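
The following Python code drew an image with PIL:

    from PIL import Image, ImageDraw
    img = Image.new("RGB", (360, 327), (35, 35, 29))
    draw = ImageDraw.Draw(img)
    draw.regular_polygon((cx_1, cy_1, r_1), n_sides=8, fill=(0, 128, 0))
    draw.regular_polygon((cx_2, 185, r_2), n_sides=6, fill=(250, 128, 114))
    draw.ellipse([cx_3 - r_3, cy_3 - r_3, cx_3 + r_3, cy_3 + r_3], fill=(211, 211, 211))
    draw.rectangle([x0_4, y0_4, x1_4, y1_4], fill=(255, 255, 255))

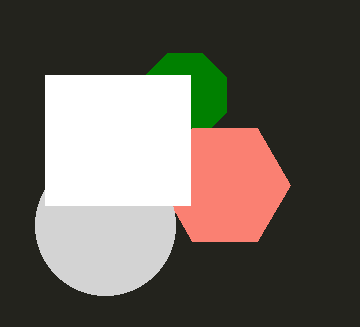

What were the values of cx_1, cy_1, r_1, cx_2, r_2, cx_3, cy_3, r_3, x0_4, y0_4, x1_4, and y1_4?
cx_1 = 185, cy_1 = 95, r_1 = 45, cx_2 = 225, r_2 = 65, cx_3 = 105, cy_3 = 225, r_3 = 70, x0_4 = 45, y0_4 = 75, x1_4 = 190, y1_4 = 205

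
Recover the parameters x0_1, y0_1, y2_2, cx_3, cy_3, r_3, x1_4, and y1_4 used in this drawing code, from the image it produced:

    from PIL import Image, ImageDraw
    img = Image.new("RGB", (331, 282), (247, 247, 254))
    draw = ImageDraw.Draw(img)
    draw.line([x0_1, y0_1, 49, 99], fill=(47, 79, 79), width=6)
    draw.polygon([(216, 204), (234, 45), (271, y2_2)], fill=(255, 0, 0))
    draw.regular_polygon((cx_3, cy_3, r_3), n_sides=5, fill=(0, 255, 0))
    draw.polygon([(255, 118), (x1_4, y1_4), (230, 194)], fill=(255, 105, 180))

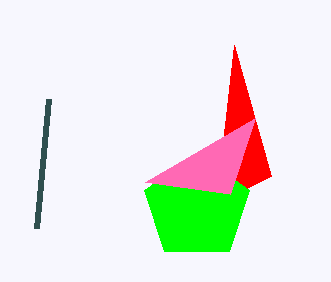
x0_1 = 37; y0_1 = 228; y2_2 = 176; cx_3 = 197; cy_3 = 207; r_3 = 55; x1_4 = 145; y1_4 = 182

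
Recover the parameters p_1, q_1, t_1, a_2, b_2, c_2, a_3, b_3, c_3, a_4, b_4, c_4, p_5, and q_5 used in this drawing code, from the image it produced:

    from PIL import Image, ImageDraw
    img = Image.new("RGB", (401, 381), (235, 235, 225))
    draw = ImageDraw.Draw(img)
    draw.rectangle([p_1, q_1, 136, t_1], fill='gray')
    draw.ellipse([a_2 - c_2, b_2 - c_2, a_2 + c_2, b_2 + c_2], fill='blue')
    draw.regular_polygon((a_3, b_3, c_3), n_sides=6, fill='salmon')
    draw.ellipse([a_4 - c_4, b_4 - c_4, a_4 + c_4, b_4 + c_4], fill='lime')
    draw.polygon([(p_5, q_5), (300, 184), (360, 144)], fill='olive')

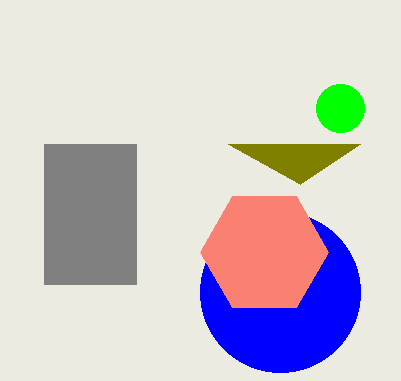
p_1 = 44; q_1 = 144; t_1 = 284; a_2 = 280; b_2 = 292; c_2 = 80; a_3 = 264; b_3 = 252; c_3 = 64; a_4 = 340; b_4 = 108; c_4 = 24; p_5 = 228; q_5 = 144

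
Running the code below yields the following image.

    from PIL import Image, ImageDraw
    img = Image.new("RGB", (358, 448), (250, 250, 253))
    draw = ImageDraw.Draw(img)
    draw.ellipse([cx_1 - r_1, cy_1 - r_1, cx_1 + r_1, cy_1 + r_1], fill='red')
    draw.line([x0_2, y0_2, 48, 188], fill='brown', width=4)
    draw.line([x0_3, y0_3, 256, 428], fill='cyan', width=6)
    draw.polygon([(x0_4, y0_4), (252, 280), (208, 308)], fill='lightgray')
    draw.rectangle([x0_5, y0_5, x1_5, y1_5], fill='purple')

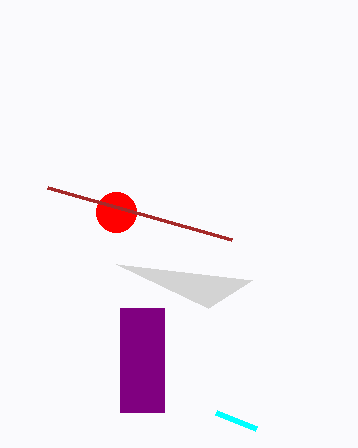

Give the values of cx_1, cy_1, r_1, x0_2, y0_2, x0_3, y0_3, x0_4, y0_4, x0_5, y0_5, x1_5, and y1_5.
cx_1 = 116, cy_1 = 212, r_1 = 20, x0_2 = 232, y0_2 = 240, x0_3 = 216, y0_3 = 412, x0_4 = 116, y0_4 = 264, x0_5 = 120, y0_5 = 308, x1_5 = 164, y1_5 = 412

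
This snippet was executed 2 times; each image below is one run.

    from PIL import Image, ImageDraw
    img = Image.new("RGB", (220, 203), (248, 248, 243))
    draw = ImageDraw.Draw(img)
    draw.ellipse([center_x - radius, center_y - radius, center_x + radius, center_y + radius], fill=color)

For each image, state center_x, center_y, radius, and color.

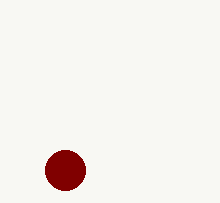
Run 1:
center_x = 65; center_y = 170; radius = 20; color = 'maroon'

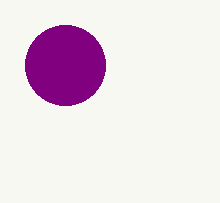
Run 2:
center_x = 65, center_y = 65, radius = 40, color = 'purple'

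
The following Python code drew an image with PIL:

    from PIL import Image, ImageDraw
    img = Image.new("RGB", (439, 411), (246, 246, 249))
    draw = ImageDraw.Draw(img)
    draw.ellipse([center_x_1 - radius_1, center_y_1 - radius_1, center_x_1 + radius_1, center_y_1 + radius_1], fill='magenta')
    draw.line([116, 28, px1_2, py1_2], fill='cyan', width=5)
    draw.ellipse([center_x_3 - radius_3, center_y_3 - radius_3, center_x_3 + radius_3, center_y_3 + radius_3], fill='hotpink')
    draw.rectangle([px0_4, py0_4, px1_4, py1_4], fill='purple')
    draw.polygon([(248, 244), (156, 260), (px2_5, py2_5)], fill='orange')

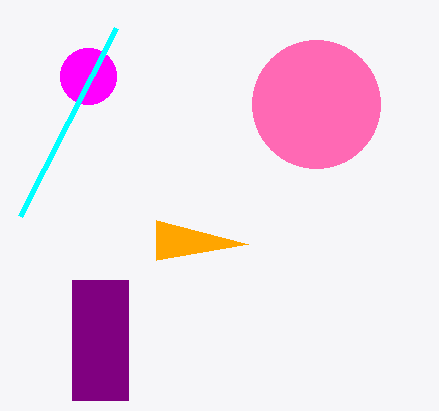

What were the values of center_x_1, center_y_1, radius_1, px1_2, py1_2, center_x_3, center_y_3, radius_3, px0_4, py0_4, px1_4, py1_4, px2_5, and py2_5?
center_x_1 = 88
center_y_1 = 76
radius_1 = 28
px1_2 = 20
py1_2 = 216
center_x_3 = 316
center_y_3 = 104
radius_3 = 64
px0_4 = 72
py0_4 = 280
px1_4 = 128
py1_4 = 400
px2_5 = 156
py2_5 = 220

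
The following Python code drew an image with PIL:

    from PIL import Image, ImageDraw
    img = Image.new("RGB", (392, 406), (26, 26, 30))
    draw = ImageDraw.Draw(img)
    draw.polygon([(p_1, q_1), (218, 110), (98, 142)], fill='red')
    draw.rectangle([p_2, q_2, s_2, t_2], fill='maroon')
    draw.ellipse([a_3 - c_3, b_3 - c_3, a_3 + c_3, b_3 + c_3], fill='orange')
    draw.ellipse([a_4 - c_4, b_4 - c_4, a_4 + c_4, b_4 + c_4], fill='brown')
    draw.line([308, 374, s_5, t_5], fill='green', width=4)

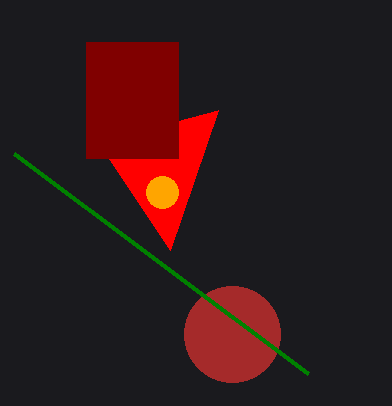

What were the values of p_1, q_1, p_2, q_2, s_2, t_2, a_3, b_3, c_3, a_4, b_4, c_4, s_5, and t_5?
p_1 = 170
q_1 = 250
p_2 = 86
q_2 = 42
s_2 = 178
t_2 = 158
a_3 = 162
b_3 = 192
c_3 = 16
a_4 = 232
b_4 = 334
c_4 = 48
s_5 = 14
t_5 = 154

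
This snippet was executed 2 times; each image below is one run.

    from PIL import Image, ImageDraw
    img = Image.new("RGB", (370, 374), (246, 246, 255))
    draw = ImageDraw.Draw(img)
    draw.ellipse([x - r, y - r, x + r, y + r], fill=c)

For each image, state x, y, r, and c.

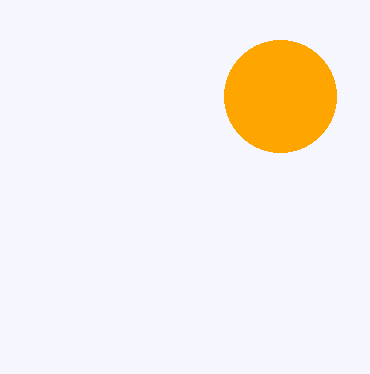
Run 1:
x = 280; y = 96; r = 56; c = 'orange'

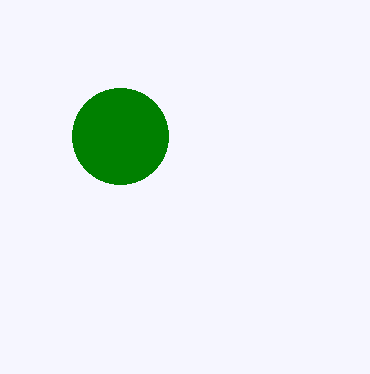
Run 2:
x = 120; y = 136; r = 48; c = 'green'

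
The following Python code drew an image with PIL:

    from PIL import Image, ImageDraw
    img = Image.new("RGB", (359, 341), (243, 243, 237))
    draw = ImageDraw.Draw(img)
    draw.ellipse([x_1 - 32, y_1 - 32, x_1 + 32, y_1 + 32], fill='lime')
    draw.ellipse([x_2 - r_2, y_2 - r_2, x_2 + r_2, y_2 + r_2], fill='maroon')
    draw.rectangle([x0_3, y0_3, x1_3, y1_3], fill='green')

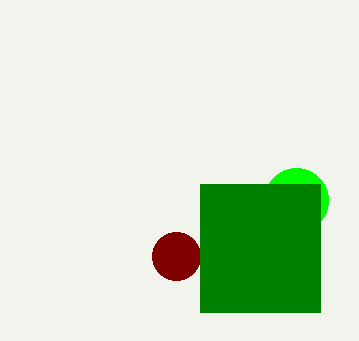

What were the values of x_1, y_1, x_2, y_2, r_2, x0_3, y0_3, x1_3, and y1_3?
x_1 = 296, y_1 = 200, x_2 = 176, y_2 = 256, r_2 = 24, x0_3 = 200, y0_3 = 184, x1_3 = 320, y1_3 = 312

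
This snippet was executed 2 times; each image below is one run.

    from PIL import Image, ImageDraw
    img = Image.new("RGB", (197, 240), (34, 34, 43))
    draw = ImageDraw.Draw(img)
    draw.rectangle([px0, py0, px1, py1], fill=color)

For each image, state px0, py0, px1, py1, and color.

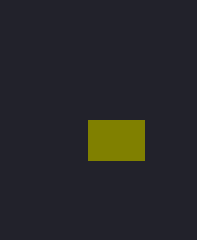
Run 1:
px0 = 88; py0 = 120; px1 = 144; py1 = 160; color = 'olive'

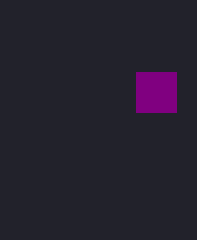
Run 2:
px0 = 136; py0 = 72; px1 = 176; py1 = 112; color = 'purple'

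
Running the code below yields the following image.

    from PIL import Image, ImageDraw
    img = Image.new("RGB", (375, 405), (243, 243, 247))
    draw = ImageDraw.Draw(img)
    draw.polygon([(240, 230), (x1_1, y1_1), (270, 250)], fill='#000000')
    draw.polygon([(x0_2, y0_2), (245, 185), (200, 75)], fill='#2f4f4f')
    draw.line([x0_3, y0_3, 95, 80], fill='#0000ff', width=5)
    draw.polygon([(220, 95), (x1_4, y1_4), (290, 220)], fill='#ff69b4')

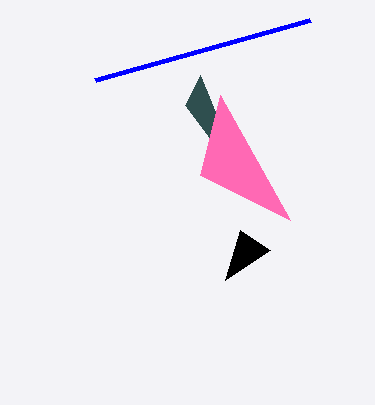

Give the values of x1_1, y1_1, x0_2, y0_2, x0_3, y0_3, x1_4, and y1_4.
x1_1 = 225
y1_1 = 280
x0_2 = 185
y0_2 = 105
x0_3 = 310
y0_3 = 20
x1_4 = 200
y1_4 = 175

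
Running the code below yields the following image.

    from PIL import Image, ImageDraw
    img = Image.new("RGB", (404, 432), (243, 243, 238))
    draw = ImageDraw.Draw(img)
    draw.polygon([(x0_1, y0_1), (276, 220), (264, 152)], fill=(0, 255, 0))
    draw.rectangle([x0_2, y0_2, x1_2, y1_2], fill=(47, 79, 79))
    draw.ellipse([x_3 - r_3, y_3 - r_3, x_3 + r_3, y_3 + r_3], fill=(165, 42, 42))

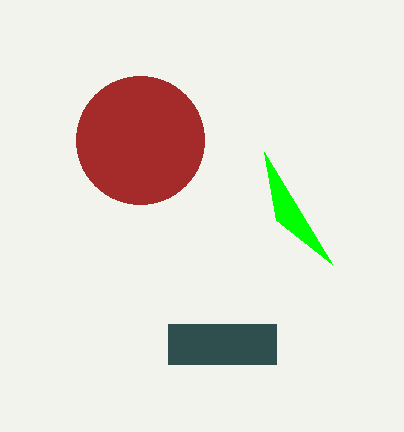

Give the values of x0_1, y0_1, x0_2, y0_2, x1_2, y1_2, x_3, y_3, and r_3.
x0_1 = 332, y0_1 = 264, x0_2 = 168, y0_2 = 324, x1_2 = 276, y1_2 = 364, x_3 = 140, y_3 = 140, r_3 = 64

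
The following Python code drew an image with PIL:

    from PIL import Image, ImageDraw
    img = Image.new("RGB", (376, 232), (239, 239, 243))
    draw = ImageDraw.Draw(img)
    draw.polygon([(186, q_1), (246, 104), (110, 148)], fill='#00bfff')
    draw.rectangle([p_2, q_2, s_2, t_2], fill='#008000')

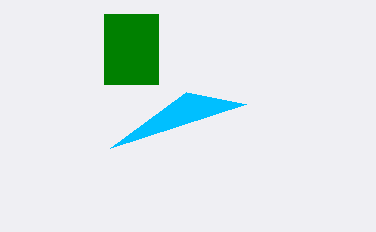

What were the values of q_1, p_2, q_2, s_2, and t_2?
q_1 = 92; p_2 = 104; q_2 = 14; s_2 = 158; t_2 = 84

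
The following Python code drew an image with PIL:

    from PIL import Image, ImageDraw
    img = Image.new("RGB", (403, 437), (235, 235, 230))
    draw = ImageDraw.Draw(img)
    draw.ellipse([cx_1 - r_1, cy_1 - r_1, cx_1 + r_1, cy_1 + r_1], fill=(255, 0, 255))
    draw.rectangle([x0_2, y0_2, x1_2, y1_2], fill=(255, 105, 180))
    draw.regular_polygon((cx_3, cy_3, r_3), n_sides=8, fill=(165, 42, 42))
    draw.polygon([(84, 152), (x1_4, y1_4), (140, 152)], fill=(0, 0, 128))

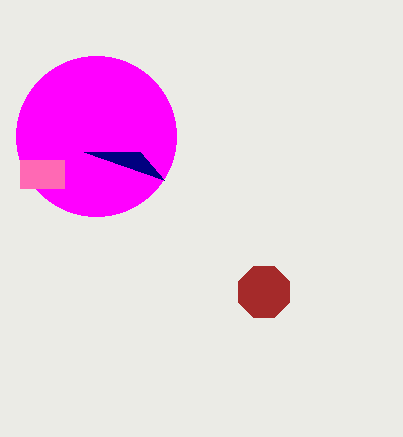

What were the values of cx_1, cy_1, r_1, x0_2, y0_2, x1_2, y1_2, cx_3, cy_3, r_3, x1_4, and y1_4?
cx_1 = 96
cy_1 = 136
r_1 = 80
x0_2 = 20
y0_2 = 160
x1_2 = 64
y1_2 = 188
cx_3 = 264
cy_3 = 292
r_3 = 28
x1_4 = 164
y1_4 = 180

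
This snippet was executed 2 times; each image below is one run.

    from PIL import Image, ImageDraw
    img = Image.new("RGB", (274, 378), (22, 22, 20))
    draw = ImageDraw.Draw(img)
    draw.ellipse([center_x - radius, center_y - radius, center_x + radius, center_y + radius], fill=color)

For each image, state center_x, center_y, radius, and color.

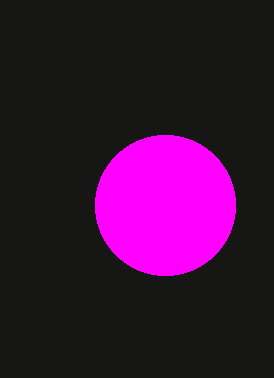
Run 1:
center_x = 165
center_y = 205
radius = 70
color = 'magenta'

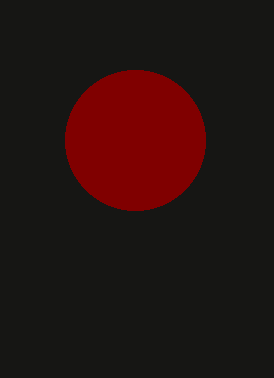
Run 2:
center_x = 135; center_y = 140; radius = 70; color = 'maroon'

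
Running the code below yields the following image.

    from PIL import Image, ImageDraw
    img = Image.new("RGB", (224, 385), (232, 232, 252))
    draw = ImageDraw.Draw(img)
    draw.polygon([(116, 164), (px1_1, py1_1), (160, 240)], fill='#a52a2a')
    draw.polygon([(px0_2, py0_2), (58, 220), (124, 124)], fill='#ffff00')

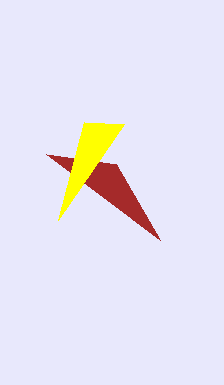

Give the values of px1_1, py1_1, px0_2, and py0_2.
px1_1 = 46
py1_1 = 154
px0_2 = 84
py0_2 = 122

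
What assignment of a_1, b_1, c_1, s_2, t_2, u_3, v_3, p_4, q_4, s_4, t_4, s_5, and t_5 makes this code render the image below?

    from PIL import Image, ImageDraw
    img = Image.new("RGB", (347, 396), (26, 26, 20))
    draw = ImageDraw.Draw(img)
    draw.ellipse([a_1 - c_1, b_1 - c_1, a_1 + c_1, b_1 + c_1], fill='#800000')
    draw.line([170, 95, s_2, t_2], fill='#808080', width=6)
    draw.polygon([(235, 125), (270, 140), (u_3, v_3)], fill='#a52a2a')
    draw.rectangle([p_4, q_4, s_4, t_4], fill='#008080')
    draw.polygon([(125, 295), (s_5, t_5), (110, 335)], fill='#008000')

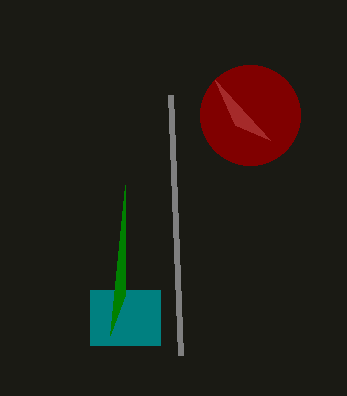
a_1 = 250
b_1 = 115
c_1 = 50
s_2 = 180
t_2 = 355
u_3 = 215
v_3 = 80
p_4 = 90
q_4 = 290
s_4 = 160
t_4 = 345
s_5 = 125
t_5 = 185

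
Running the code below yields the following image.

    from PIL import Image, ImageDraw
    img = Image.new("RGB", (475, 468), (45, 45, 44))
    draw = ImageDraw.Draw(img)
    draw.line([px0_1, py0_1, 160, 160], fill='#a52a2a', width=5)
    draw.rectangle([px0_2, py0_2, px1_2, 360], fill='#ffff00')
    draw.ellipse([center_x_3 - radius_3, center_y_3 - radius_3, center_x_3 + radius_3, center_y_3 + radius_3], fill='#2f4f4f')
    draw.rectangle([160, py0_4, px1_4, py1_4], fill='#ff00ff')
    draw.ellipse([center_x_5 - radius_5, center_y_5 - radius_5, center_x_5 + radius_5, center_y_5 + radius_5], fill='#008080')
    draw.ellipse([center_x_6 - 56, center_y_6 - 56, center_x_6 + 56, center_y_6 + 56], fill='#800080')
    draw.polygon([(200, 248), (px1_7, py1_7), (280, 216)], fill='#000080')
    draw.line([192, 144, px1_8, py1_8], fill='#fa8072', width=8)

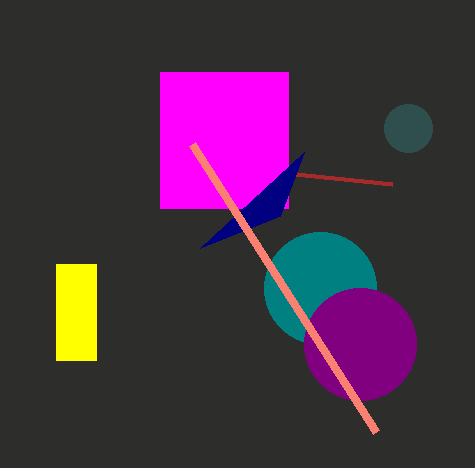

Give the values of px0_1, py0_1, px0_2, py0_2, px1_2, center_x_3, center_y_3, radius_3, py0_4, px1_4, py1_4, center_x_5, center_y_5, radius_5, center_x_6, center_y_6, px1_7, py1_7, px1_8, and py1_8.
px0_1 = 392; py0_1 = 184; px0_2 = 56; py0_2 = 264; px1_2 = 96; center_x_3 = 408; center_y_3 = 128; radius_3 = 24; py0_4 = 72; px1_4 = 288; py1_4 = 208; center_x_5 = 320; center_y_5 = 288; radius_5 = 56; center_x_6 = 360; center_y_6 = 344; px1_7 = 304; py1_7 = 152; px1_8 = 376; py1_8 = 432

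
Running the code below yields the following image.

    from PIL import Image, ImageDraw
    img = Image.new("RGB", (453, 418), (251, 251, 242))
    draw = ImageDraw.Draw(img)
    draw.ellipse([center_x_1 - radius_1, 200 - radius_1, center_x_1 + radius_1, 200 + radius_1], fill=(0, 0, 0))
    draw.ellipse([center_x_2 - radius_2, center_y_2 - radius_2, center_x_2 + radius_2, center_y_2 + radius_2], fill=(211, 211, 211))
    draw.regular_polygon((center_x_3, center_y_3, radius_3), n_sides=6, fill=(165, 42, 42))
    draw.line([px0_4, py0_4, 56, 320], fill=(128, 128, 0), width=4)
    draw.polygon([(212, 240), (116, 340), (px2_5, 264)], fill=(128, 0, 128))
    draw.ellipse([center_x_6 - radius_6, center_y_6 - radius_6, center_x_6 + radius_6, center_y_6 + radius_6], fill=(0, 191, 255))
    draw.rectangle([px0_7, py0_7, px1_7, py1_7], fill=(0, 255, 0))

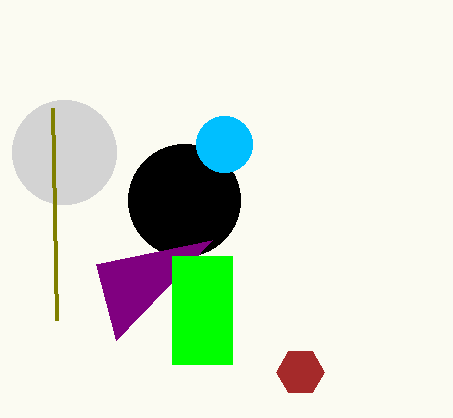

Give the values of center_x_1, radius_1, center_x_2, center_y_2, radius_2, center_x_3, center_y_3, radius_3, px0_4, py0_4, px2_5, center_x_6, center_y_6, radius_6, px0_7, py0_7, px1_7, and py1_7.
center_x_1 = 184; radius_1 = 56; center_x_2 = 64; center_y_2 = 152; radius_2 = 52; center_x_3 = 300; center_y_3 = 372; radius_3 = 24; px0_4 = 52; py0_4 = 108; px2_5 = 96; center_x_6 = 224; center_y_6 = 144; radius_6 = 28; px0_7 = 172; py0_7 = 256; px1_7 = 232; py1_7 = 364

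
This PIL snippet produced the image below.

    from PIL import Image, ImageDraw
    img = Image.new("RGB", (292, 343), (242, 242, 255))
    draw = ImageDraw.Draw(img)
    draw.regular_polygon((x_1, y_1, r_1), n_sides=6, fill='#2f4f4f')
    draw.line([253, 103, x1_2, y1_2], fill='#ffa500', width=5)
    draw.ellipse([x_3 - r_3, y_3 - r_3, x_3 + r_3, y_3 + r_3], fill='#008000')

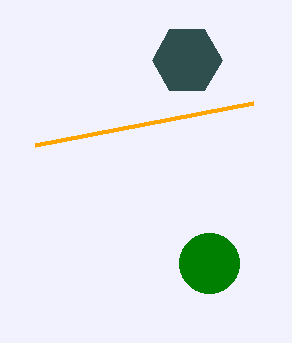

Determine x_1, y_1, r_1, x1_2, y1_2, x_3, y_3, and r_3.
x_1 = 187
y_1 = 60
r_1 = 35
x1_2 = 35
y1_2 = 145
x_3 = 209
y_3 = 263
r_3 = 30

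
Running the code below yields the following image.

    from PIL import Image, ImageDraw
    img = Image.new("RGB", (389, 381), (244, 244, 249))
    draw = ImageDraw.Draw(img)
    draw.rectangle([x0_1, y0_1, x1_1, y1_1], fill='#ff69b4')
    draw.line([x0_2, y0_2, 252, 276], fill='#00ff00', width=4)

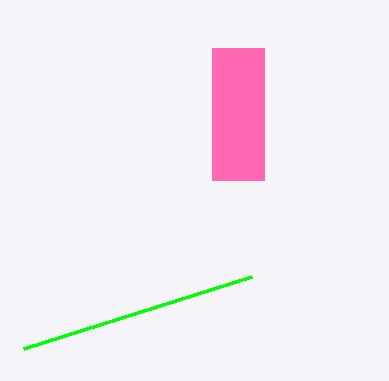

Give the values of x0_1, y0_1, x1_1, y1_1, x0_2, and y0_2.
x0_1 = 212, y0_1 = 48, x1_1 = 264, y1_1 = 180, x0_2 = 24, y0_2 = 348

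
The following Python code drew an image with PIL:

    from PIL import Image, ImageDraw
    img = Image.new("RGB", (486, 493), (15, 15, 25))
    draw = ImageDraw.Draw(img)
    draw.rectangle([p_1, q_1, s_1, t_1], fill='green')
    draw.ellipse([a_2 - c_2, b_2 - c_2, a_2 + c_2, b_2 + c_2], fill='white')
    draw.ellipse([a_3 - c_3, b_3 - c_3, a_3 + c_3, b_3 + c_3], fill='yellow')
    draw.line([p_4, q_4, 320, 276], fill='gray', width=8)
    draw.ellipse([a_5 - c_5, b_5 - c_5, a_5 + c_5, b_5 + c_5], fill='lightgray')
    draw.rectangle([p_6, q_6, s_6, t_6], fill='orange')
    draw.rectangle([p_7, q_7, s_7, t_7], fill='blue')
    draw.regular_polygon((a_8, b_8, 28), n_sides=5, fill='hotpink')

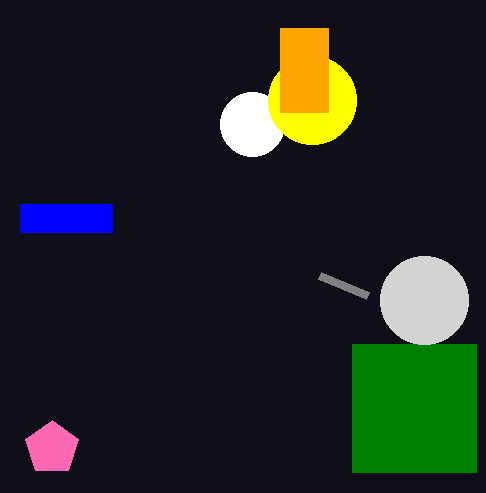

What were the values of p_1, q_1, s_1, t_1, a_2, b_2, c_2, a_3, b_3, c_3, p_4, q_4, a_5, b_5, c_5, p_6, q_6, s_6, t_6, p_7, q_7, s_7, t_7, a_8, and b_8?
p_1 = 352, q_1 = 344, s_1 = 476, t_1 = 472, a_2 = 252, b_2 = 124, c_2 = 32, a_3 = 312, b_3 = 100, c_3 = 44, p_4 = 368, q_4 = 296, a_5 = 424, b_5 = 300, c_5 = 44, p_6 = 280, q_6 = 28, s_6 = 328, t_6 = 112, p_7 = 20, q_7 = 204, s_7 = 112, t_7 = 232, a_8 = 52, b_8 = 448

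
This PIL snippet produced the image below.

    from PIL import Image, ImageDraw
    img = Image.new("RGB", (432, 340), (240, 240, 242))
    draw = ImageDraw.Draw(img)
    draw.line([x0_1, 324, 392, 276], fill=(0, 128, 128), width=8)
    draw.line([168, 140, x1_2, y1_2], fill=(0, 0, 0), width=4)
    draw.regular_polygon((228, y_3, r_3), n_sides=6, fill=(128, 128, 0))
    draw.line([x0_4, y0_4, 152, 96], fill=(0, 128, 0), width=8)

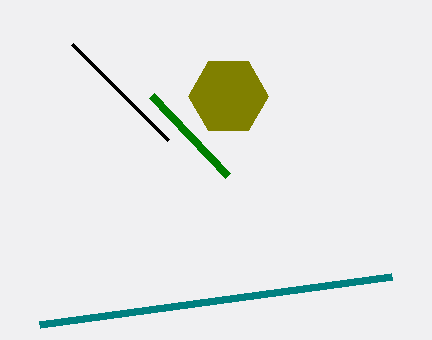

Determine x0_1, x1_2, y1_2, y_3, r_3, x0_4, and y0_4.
x0_1 = 40; x1_2 = 72; y1_2 = 44; y_3 = 96; r_3 = 40; x0_4 = 228; y0_4 = 176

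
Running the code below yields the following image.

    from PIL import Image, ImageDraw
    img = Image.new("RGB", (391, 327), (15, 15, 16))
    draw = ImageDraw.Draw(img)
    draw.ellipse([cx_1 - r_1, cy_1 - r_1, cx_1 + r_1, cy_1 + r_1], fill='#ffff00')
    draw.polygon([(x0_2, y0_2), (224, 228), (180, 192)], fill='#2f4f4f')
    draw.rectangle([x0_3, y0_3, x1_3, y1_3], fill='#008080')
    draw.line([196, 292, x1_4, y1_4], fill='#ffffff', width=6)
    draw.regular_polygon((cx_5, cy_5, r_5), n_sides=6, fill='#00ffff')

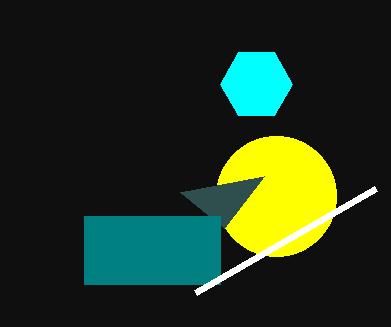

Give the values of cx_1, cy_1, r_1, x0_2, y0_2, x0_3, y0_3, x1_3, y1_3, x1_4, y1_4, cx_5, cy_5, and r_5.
cx_1 = 276
cy_1 = 196
r_1 = 60
x0_2 = 264
y0_2 = 176
x0_3 = 84
y0_3 = 216
x1_3 = 220
y1_3 = 284
x1_4 = 376
y1_4 = 188
cx_5 = 256
cy_5 = 84
r_5 = 36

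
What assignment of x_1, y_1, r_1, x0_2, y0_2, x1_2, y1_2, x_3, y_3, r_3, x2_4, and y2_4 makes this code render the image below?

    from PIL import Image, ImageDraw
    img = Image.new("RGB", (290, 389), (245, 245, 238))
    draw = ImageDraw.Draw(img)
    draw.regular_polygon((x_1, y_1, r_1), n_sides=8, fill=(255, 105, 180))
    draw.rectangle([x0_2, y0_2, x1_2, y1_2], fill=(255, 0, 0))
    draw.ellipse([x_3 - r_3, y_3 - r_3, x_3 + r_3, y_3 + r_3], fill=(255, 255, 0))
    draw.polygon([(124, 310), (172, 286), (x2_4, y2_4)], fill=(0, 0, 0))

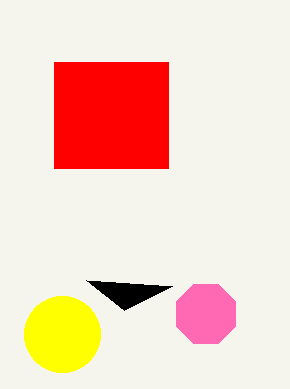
x_1 = 206
y_1 = 314
r_1 = 32
x0_2 = 54
y0_2 = 62
x1_2 = 168
y1_2 = 168
x_3 = 62
y_3 = 334
r_3 = 38
x2_4 = 86
y2_4 = 280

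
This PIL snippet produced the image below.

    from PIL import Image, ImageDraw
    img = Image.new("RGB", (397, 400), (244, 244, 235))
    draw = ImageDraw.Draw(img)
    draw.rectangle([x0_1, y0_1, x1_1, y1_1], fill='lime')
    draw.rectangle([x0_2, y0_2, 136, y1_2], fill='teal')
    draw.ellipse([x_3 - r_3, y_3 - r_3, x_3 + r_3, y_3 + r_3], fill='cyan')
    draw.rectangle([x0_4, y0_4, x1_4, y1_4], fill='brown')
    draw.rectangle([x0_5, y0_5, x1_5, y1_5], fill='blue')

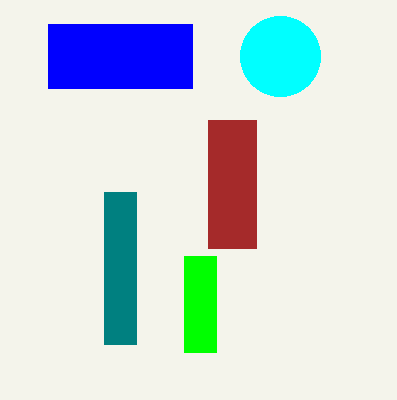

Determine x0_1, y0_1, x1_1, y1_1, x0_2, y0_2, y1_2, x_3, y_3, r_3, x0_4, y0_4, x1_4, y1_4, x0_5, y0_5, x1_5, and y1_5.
x0_1 = 184, y0_1 = 256, x1_1 = 216, y1_1 = 352, x0_2 = 104, y0_2 = 192, y1_2 = 344, x_3 = 280, y_3 = 56, r_3 = 40, x0_4 = 208, y0_4 = 120, x1_4 = 256, y1_4 = 248, x0_5 = 48, y0_5 = 24, x1_5 = 192, y1_5 = 88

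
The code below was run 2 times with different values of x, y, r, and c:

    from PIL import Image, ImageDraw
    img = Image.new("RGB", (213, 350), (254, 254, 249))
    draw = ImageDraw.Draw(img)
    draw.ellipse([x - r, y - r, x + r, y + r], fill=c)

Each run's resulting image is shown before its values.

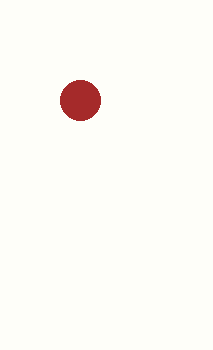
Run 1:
x = 80; y = 100; r = 20; c = 'brown'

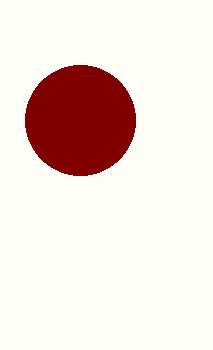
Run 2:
x = 80
y = 120
r = 55
c = 'maroon'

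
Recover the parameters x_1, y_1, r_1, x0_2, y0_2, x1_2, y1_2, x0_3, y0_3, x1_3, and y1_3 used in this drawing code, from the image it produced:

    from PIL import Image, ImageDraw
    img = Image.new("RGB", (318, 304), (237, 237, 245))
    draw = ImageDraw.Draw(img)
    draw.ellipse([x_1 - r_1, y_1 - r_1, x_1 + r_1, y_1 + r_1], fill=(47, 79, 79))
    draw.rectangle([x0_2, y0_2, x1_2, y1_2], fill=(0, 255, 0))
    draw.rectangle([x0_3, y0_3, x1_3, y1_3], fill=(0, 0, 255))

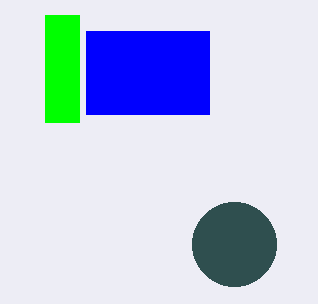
x_1 = 234
y_1 = 244
r_1 = 42
x0_2 = 45
y0_2 = 15
x1_2 = 79
y1_2 = 122
x0_3 = 86
y0_3 = 31
x1_3 = 209
y1_3 = 114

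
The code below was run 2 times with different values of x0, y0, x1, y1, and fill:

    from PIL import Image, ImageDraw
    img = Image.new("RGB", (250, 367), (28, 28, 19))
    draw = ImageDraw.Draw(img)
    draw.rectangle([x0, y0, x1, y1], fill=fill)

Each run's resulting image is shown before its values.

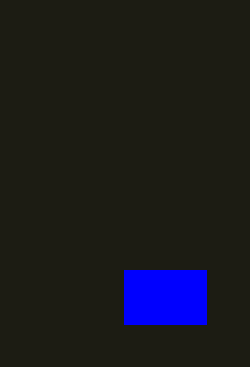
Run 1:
x0 = 124, y0 = 270, x1 = 206, y1 = 324, fill = 'blue'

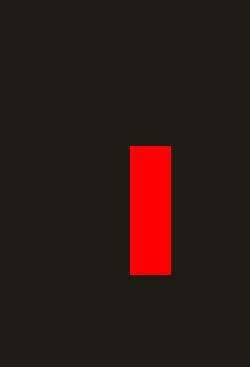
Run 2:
x0 = 130; y0 = 146; x1 = 170; y1 = 274; fill = 'red'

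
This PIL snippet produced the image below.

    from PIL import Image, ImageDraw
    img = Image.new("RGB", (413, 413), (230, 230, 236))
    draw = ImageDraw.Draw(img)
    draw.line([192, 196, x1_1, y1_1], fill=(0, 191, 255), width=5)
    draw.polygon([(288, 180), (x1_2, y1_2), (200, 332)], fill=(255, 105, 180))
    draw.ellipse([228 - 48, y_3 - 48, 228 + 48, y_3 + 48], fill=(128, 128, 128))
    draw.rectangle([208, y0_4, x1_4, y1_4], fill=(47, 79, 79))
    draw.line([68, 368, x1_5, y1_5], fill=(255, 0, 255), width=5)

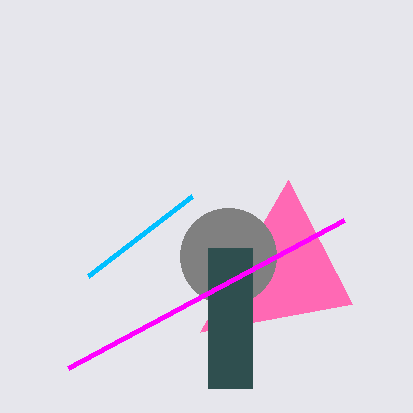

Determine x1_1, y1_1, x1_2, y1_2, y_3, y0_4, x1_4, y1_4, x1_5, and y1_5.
x1_1 = 88
y1_1 = 276
x1_2 = 352
y1_2 = 304
y_3 = 256
y0_4 = 248
x1_4 = 252
y1_4 = 388
x1_5 = 344
y1_5 = 220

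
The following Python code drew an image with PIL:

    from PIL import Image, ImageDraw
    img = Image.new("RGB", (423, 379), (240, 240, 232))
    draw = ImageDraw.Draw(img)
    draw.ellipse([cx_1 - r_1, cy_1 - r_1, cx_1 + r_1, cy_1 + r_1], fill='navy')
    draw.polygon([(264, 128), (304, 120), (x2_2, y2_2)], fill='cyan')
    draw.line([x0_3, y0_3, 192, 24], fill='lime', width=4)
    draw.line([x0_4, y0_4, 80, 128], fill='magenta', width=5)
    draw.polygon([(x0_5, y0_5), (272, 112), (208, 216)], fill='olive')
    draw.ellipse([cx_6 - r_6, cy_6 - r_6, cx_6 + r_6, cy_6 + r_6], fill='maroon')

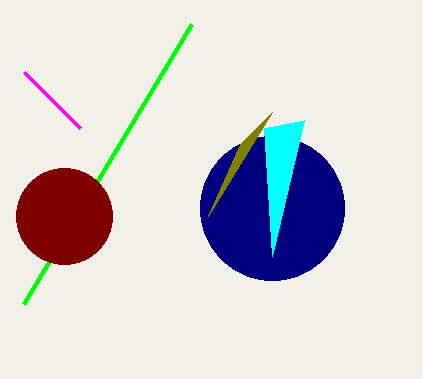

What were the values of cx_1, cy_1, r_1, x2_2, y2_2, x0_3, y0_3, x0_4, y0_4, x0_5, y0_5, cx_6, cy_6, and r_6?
cx_1 = 272; cy_1 = 208; r_1 = 72; x2_2 = 272; y2_2 = 256; x0_3 = 24; y0_3 = 304; x0_4 = 24; y0_4 = 72; x0_5 = 240; y0_5 = 144; cx_6 = 64; cy_6 = 216; r_6 = 48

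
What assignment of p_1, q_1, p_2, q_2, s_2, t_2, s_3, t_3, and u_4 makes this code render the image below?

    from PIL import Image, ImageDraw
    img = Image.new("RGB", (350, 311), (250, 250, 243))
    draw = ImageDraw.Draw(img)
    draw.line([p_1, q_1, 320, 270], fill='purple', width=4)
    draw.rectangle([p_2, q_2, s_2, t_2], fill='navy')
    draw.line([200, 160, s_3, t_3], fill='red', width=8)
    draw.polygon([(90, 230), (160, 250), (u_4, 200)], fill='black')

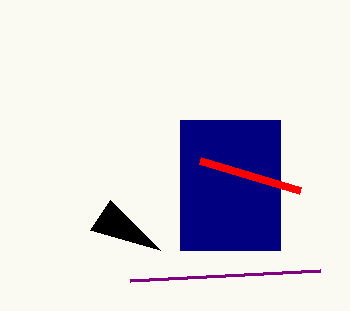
p_1 = 130, q_1 = 280, p_2 = 180, q_2 = 120, s_2 = 280, t_2 = 250, s_3 = 300, t_3 = 190, u_4 = 110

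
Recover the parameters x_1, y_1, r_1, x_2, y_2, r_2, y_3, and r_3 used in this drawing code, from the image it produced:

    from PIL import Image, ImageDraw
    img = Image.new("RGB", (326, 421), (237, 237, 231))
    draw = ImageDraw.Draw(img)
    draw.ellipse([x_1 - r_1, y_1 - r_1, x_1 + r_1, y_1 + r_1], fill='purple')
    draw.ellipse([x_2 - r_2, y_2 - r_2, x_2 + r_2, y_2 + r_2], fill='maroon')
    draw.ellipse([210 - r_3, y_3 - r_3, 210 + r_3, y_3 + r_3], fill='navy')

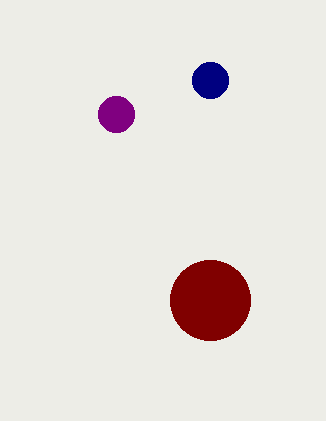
x_1 = 116, y_1 = 114, r_1 = 18, x_2 = 210, y_2 = 300, r_2 = 40, y_3 = 80, r_3 = 18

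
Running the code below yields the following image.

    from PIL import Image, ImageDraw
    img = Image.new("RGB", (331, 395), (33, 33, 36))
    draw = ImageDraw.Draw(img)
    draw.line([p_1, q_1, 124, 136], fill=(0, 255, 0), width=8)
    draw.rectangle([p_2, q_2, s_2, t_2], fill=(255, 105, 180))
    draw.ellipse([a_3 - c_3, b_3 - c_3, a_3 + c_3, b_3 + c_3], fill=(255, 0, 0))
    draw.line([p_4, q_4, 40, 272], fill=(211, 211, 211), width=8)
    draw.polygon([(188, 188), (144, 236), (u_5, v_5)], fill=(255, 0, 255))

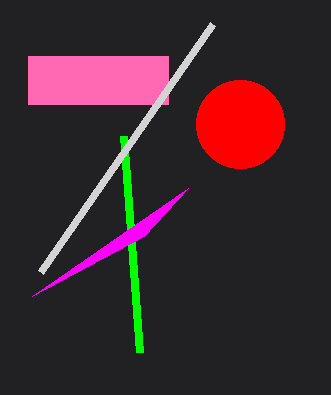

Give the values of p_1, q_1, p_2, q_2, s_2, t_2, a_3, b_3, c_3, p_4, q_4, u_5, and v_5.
p_1 = 140
q_1 = 352
p_2 = 28
q_2 = 56
s_2 = 168
t_2 = 104
a_3 = 240
b_3 = 124
c_3 = 44
p_4 = 212
q_4 = 24
u_5 = 32
v_5 = 296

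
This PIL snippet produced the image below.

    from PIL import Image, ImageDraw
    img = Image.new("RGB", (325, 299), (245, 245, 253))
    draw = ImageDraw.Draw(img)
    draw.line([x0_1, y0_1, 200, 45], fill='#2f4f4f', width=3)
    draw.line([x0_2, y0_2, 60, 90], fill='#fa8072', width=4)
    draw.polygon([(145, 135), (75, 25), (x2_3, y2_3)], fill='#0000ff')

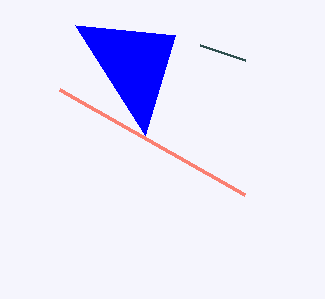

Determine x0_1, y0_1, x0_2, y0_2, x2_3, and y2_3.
x0_1 = 245; y0_1 = 60; x0_2 = 245; y0_2 = 195; x2_3 = 175; y2_3 = 35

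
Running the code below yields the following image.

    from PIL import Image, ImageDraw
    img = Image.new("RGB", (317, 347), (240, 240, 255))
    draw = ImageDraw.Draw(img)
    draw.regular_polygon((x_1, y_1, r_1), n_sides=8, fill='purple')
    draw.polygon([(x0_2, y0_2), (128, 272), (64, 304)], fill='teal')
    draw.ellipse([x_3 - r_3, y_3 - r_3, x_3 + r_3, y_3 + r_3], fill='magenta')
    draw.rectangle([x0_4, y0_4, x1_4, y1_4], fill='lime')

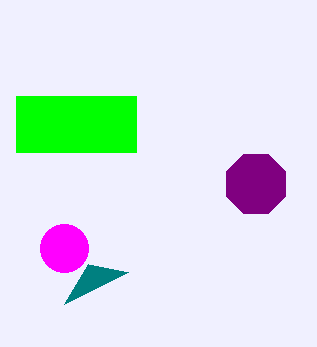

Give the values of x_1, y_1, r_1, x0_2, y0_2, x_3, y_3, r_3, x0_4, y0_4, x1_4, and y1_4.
x_1 = 256
y_1 = 184
r_1 = 32
x0_2 = 88
y0_2 = 264
x_3 = 64
y_3 = 248
r_3 = 24
x0_4 = 16
y0_4 = 96
x1_4 = 136
y1_4 = 152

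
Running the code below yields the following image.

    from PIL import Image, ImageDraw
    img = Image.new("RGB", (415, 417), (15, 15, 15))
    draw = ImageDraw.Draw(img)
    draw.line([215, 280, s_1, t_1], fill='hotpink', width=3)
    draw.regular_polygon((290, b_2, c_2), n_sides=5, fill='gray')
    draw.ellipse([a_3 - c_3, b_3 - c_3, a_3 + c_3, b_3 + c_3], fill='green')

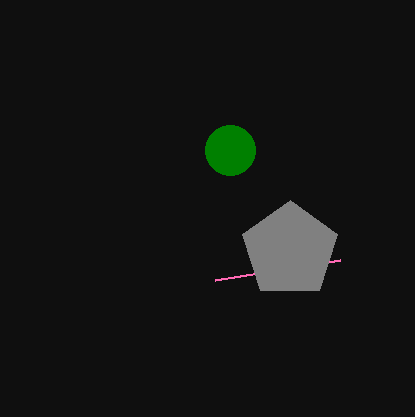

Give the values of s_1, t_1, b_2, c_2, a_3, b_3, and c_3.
s_1 = 340; t_1 = 260; b_2 = 250; c_2 = 50; a_3 = 230; b_3 = 150; c_3 = 25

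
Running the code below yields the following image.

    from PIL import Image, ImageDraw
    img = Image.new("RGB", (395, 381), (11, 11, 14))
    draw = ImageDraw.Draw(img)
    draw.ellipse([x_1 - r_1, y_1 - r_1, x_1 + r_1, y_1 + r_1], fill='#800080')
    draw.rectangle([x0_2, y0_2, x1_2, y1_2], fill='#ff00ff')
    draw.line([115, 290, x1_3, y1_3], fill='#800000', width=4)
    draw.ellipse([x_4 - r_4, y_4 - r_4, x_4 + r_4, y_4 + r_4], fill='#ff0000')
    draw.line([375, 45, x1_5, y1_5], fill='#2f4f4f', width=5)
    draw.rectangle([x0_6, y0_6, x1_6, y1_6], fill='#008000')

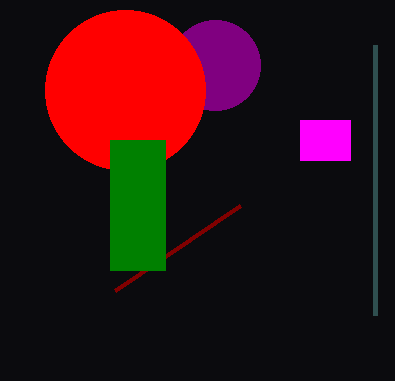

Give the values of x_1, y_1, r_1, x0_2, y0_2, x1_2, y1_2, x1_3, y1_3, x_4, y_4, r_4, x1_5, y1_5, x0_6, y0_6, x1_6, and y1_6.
x_1 = 215; y_1 = 65; r_1 = 45; x0_2 = 300; y0_2 = 120; x1_2 = 350; y1_2 = 160; x1_3 = 240; y1_3 = 205; x_4 = 125; y_4 = 90; r_4 = 80; x1_5 = 375; y1_5 = 315; x0_6 = 110; y0_6 = 140; x1_6 = 165; y1_6 = 270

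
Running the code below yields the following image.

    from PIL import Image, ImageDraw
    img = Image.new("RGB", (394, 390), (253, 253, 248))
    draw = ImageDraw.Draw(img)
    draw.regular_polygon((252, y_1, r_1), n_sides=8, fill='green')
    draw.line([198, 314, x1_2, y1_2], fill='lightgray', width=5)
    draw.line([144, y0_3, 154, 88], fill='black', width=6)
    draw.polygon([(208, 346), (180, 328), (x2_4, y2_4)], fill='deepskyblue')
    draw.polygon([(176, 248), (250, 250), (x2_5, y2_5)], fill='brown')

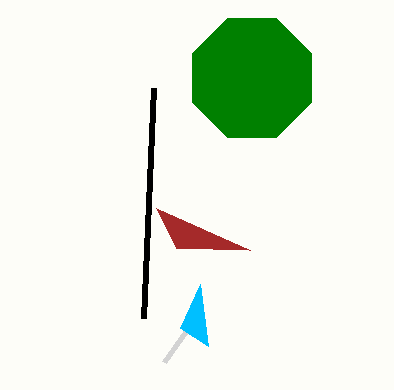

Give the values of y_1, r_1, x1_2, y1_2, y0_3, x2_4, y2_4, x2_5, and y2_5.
y_1 = 78; r_1 = 64; x1_2 = 164; y1_2 = 362; y0_3 = 318; x2_4 = 200; y2_4 = 284; x2_5 = 156; y2_5 = 208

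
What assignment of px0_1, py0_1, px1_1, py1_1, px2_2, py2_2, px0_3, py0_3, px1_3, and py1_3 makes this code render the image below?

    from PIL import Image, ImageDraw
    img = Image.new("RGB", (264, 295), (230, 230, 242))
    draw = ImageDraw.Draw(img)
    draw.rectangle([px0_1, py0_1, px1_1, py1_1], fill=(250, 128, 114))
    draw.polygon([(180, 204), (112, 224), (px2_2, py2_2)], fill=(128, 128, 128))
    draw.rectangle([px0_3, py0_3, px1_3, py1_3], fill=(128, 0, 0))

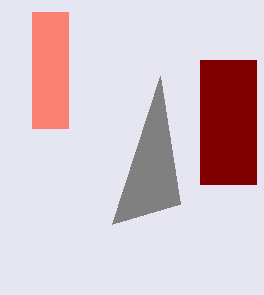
px0_1 = 32, py0_1 = 12, px1_1 = 68, py1_1 = 128, px2_2 = 160, py2_2 = 76, px0_3 = 200, py0_3 = 60, px1_3 = 256, py1_3 = 184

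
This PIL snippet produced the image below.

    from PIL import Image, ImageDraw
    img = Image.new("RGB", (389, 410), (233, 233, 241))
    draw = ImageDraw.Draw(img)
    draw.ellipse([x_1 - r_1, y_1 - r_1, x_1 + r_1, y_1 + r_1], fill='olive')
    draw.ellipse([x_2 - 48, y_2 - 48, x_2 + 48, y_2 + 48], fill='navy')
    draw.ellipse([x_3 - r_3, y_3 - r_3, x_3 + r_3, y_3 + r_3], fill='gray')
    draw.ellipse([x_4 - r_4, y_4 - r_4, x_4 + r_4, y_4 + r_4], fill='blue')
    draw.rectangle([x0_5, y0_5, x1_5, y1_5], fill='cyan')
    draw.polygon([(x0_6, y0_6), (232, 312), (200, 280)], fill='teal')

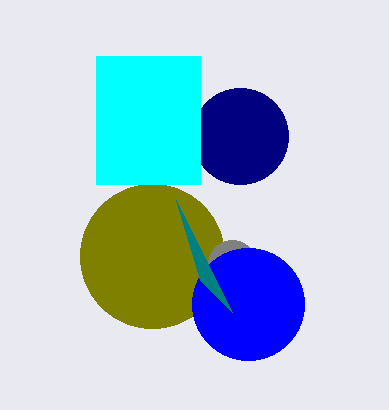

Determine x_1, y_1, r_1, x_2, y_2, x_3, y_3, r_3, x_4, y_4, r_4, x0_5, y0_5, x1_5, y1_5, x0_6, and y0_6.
x_1 = 152
y_1 = 256
r_1 = 72
x_2 = 240
y_2 = 136
x_3 = 232
y_3 = 264
r_3 = 24
x_4 = 248
y_4 = 304
r_4 = 56
x0_5 = 96
y0_5 = 56
x1_5 = 200
y1_5 = 184
x0_6 = 176
y0_6 = 200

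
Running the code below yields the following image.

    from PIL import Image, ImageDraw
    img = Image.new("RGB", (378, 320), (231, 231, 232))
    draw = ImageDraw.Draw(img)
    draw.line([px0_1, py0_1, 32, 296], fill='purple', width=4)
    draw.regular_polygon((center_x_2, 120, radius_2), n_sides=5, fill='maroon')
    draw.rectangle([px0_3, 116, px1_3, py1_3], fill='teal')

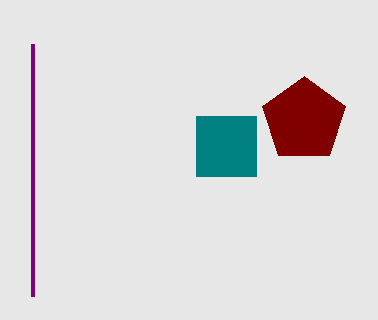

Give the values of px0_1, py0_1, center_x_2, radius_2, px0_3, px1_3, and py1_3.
px0_1 = 32; py0_1 = 44; center_x_2 = 304; radius_2 = 44; px0_3 = 196; px1_3 = 256; py1_3 = 176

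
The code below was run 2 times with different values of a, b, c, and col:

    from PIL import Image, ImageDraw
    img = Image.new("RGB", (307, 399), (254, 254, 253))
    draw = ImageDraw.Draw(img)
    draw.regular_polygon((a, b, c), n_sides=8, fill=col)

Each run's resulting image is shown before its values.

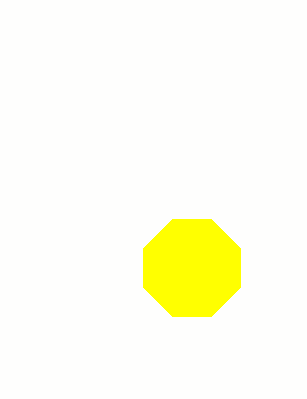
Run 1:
a = 192
b = 268
c = 52
col = 'yellow'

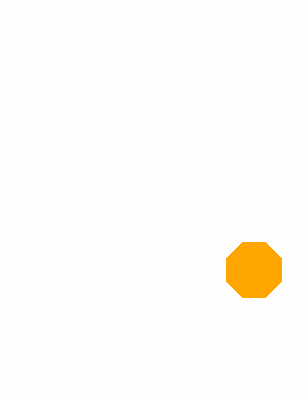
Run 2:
a = 254, b = 270, c = 30, col = 'orange'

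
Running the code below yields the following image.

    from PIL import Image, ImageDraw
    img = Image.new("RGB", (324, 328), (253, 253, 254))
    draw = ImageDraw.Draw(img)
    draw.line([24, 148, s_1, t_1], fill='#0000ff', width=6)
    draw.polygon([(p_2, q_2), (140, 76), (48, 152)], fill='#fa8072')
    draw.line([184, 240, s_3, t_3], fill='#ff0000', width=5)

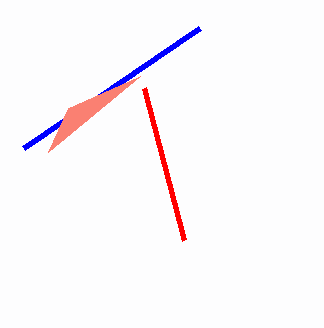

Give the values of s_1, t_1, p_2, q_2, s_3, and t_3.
s_1 = 200, t_1 = 28, p_2 = 68, q_2 = 108, s_3 = 144, t_3 = 88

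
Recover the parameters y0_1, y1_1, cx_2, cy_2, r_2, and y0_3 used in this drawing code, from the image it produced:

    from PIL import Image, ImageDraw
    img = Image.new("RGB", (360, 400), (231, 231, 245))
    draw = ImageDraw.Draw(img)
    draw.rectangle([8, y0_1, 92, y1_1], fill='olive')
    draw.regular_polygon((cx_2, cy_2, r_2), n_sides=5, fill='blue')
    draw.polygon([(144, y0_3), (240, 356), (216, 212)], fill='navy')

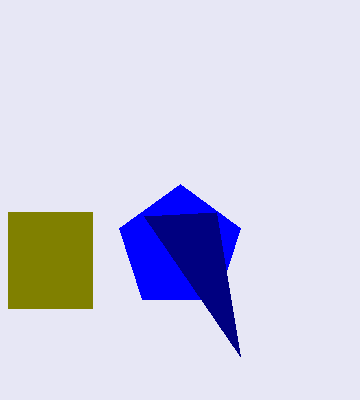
y0_1 = 212, y1_1 = 308, cx_2 = 180, cy_2 = 248, r_2 = 64, y0_3 = 216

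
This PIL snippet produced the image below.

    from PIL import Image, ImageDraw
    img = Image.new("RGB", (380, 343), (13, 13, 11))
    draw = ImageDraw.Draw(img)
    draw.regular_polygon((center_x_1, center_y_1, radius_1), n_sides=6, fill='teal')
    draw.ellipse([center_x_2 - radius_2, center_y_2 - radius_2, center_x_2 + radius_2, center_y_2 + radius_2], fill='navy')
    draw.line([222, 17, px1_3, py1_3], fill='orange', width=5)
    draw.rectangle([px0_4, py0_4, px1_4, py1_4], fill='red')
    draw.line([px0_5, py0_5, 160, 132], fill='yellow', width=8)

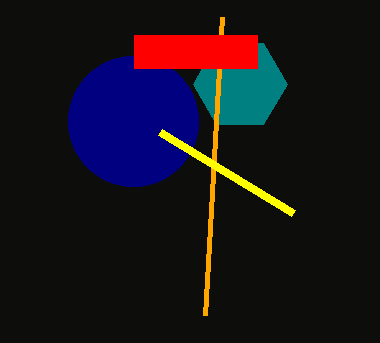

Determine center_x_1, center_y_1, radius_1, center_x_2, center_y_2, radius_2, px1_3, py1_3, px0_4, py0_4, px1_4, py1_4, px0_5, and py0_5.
center_x_1 = 240; center_y_1 = 84; radius_1 = 47; center_x_2 = 133; center_y_2 = 121; radius_2 = 65; px1_3 = 205; py1_3 = 315; px0_4 = 134; py0_4 = 35; px1_4 = 257; py1_4 = 68; px0_5 = 293; py0_5 = 213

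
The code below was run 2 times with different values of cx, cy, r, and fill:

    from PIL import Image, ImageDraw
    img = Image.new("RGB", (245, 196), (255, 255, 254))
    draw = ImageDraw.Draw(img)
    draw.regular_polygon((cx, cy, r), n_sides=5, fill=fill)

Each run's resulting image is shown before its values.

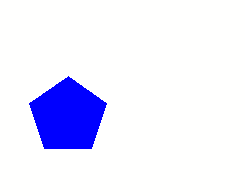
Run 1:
cx = 68; cy = 116; r = 40; fill = 'blue'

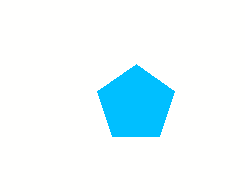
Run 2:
cx = 136, cy = 104, r = 40, fill = 'deepskyblue'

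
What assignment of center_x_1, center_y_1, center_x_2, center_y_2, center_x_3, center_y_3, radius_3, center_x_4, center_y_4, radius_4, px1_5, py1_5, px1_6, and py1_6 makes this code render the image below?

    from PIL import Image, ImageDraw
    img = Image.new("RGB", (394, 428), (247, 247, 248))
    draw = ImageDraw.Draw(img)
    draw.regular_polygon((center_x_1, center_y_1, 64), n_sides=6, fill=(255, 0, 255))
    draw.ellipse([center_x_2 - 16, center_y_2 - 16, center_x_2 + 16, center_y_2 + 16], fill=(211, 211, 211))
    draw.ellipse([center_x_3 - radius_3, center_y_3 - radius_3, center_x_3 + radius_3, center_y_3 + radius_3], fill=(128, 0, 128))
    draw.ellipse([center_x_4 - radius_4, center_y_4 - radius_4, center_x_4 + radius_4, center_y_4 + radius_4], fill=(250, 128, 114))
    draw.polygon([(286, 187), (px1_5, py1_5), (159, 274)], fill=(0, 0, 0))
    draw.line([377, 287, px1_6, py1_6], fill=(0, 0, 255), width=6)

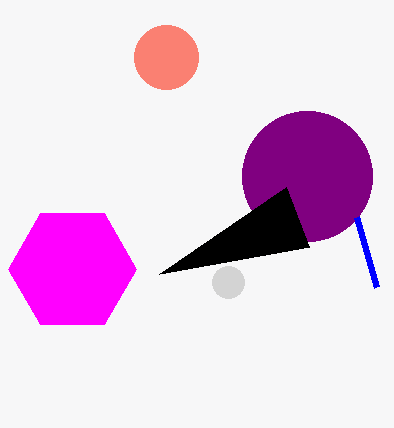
center_x_1 = 72, center_y_1 = 269, center_x_2 = 228, center_y_2 = 282, center_x_3 = 307, center_y_3 = 176, radius_3 = 65, center_x_4 = 166, center_y_4 = 57, radius_4 = 32, px1_5 = 309, py1_5 = 247, px1_6 = 357, py1_6 = 217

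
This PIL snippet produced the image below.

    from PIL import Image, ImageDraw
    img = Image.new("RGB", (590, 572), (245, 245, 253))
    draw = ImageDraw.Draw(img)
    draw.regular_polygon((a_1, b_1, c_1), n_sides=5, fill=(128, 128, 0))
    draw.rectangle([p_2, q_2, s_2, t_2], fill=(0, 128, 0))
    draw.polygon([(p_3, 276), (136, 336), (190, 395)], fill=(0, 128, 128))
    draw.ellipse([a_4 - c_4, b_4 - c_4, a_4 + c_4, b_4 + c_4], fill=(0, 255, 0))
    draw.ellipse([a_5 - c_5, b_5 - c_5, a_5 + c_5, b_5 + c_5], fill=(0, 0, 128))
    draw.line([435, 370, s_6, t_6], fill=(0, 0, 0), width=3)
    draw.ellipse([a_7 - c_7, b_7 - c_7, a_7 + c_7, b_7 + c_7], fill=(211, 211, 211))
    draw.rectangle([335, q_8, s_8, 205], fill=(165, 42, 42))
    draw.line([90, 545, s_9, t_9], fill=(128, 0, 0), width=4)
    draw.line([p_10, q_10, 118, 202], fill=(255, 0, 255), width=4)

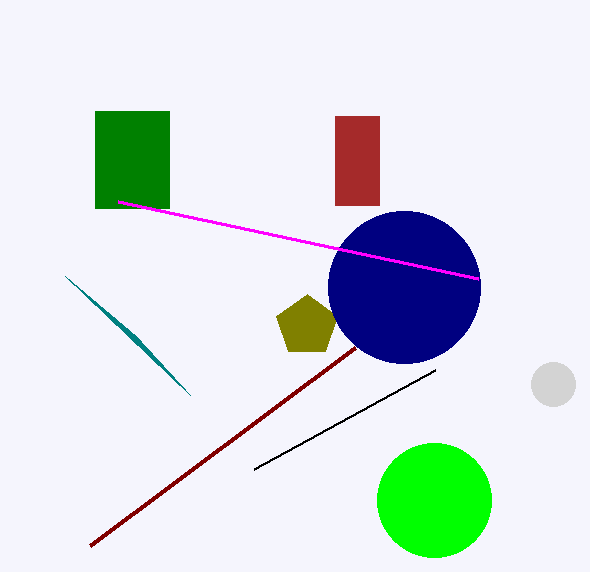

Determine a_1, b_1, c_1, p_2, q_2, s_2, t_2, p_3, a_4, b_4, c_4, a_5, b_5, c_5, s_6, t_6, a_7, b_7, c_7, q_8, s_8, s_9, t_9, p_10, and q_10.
a_1 = 307, b_1 = 326, c_1 = 32, p_2 = 95, q_2 = 111, s_2 = 169, t_2 = 208, p_3 = 65, a_4 = 434, b_4 = 500, c_4 = 57, a_5 = 404, b_5 = 287, c_5 = 76, s_6 = 254, t_6 = 469, a_7 = 553, b_7 = 384, c_7 = 22, q_8 = 116, s_8 = 379, s_9 = 355, t_9 = 347, p_10 = 478, q_10 = 279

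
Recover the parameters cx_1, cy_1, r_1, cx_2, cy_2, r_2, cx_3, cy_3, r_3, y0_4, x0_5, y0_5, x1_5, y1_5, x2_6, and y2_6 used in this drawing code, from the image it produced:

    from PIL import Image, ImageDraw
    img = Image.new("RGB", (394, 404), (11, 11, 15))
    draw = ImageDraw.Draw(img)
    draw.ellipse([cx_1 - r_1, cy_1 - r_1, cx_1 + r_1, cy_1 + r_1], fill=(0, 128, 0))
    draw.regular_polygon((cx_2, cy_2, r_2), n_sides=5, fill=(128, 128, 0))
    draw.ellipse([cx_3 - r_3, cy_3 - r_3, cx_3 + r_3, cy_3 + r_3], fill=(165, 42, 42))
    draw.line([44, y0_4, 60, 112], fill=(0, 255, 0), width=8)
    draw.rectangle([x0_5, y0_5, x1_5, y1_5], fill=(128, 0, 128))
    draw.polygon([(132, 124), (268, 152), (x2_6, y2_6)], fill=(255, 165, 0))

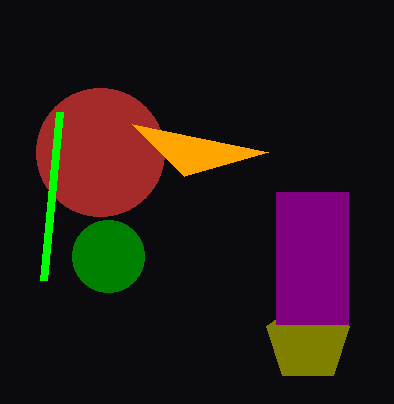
cx_1 = 108, cy_1 = 256, r_1 = 36, cx_2 = 308, cy_2 = 340, r_2 = 44, cx_3 = 100, cy_3 = 152, r_3 = 64, y0_4 = 280, x0_5 = 276, y0_5 = 192, x1_5 = 348, y1_5 = 324, x2_6 = 184, y2_6 = 176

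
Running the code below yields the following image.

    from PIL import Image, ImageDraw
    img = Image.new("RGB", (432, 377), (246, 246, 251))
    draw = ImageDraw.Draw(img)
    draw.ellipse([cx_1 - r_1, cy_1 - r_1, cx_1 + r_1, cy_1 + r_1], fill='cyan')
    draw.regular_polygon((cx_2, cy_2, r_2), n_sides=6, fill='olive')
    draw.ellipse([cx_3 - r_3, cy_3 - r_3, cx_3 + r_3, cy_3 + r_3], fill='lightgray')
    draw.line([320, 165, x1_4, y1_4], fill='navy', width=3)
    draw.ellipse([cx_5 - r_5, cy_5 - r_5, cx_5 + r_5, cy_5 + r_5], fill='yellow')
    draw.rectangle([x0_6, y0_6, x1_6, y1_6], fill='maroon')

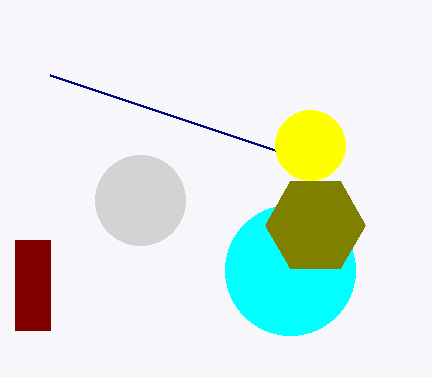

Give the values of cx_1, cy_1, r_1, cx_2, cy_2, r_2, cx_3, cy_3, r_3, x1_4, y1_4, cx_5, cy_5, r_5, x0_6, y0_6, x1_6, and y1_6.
cx_1 = 290, cy_1 = 270, r_1 = 65, cx_2 = 315, cy_2 = 225, r_2 = 50, cx_3 = 140, cy_3 = 200, r_3 = 45, x1_4 = 50, y1_4 = 75, cx_5 = 310, cy_5 = 145, r_5 = 35, x0_6 = 15, y0_6 = 240, x1_6 = 50, y1_6 = 330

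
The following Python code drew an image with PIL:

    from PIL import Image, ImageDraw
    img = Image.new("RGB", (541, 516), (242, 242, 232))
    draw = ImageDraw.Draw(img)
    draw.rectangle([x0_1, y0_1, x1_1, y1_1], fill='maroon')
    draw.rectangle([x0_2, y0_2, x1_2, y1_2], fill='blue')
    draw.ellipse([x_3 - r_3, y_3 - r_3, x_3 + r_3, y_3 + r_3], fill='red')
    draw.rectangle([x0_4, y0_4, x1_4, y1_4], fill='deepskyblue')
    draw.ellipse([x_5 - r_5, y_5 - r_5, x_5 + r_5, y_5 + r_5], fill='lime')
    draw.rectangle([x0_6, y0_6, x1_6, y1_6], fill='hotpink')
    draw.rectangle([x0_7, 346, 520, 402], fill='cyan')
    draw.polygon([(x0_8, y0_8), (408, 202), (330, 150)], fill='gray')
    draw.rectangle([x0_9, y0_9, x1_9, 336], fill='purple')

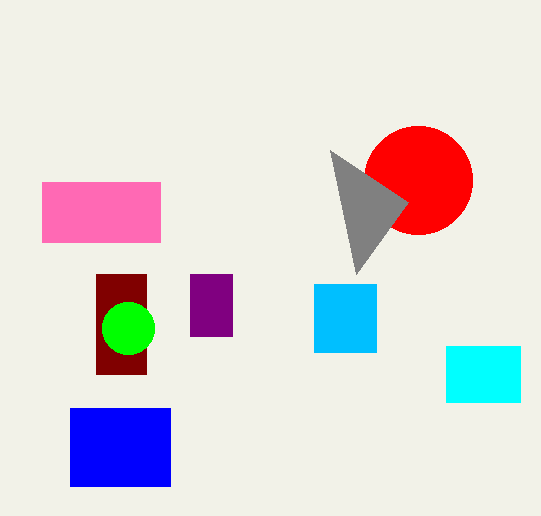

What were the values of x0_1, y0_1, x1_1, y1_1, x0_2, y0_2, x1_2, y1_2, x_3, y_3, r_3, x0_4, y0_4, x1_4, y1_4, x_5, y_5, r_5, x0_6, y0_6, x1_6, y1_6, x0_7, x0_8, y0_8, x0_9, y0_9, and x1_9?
x0_1 = 96, y0_1 = 274, x1_1 = 146, y1_1 = 374, x0_2 = 70, y0_2 = 408, x1_2 = 170, y1_2 = 486, x_3 = 418, y_3 = 180, r_3 = 54, x0_4 = 314, y0_4 = 284, x1_4 = 376, y1_4 = 352, x_5 = 128, y_5 = 328, r_5 = 26, x0_6 = 42, y0_6 = 182, x1_6 = 160, y1_6 = 242, x0_7 = 446, x0_8 = 356, y0_8 = 274, x0_9 = 190, y0_9 = 274, x1_9 = 232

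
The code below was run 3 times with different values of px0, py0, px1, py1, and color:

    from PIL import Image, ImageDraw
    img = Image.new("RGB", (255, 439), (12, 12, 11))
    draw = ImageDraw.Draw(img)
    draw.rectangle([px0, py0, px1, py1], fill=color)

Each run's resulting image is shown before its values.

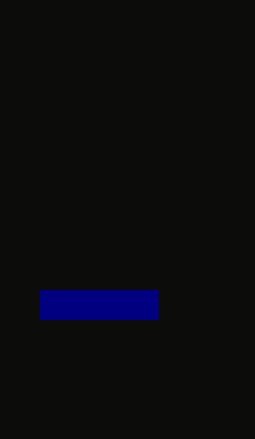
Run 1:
px0 = 40, py0 = 290, px1 = 158, py1 = 319, color = 'navy'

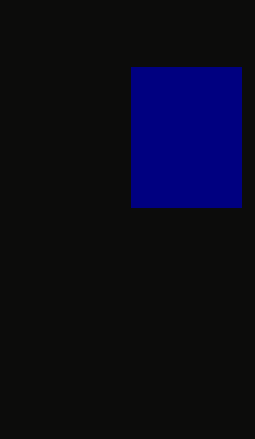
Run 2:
px0 = 131; py0 = 67; px1 = 241; py1 = 207; color = 'navy'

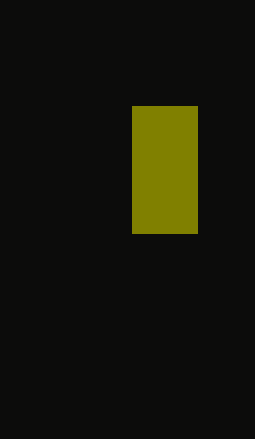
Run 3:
px0 = 132, py0 = 106, px1 = 197, py1 = 233, color = 'olive'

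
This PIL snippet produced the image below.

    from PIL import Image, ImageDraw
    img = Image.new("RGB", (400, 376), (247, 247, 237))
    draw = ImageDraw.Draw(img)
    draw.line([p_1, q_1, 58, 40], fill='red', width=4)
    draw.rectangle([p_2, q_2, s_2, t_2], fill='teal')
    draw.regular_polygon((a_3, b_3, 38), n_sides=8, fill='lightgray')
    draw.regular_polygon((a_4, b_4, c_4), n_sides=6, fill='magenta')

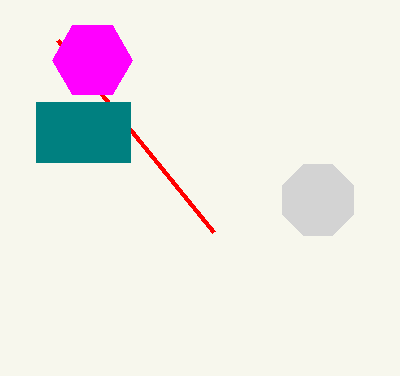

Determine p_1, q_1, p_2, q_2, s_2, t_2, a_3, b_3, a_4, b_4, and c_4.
p_1 = 214
q_1 = 232
p_2 = 36
q_2 = 102
s_2 = 130
t_2 = 162
a_3 = 318
b_3 = 200
a_4 = 92
b_4 = 60
c_4 = 40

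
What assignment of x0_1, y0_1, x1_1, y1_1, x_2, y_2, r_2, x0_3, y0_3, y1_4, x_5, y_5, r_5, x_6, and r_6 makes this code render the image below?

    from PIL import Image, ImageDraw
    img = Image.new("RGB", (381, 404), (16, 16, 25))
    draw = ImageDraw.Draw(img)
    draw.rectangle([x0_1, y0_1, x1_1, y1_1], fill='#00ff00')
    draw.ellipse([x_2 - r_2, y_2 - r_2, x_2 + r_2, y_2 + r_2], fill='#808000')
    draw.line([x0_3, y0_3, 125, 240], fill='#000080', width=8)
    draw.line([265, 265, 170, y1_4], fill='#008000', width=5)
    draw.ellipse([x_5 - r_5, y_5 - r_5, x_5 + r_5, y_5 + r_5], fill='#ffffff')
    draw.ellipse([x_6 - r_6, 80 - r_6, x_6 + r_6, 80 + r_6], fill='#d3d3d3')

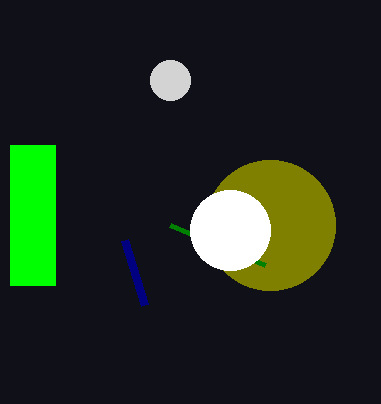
x0_1 = 10
y0_1 = 145
x1_1 = 55
y1_1 = 285
x_2 = 270
y_2 = 225
r_2 = 65
x0_3 = 145
y0_3 = 305
y1_4 = 225
x_5 = 230
y_5 = 230
r_5 = 40
x_6 = 170
r_6 = 20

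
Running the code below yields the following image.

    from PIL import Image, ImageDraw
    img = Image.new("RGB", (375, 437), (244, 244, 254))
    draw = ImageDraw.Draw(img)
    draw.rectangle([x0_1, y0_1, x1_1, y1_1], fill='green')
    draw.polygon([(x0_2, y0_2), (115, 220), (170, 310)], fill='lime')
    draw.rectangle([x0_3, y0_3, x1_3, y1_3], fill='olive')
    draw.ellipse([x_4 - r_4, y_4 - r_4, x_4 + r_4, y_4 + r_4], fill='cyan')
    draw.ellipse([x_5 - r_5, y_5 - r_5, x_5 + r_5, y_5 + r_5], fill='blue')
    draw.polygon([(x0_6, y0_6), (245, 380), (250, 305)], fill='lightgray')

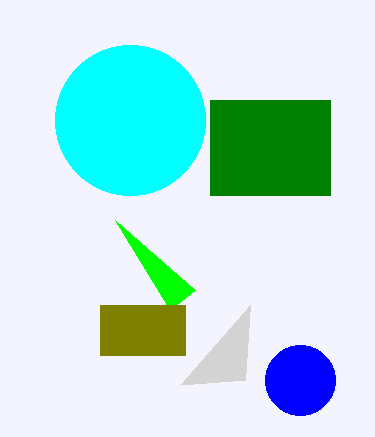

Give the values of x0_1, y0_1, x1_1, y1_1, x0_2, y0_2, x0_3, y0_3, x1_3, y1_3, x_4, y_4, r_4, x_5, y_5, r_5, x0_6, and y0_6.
x0_1 = 210; y0_1 = 100; x1_1 = 330; y1_1 = 195; x0_2 = 195; y0_2 = 290; x0_3 = 100; y0_3 = 305; x1_3 = 185; y1_3 = 355; x_4 = 130; y_4 = 120; r_4 = 75; x_5 = 300; y_5 = 380; r_5 = 35; x0_6 = 180; y0_6 = 385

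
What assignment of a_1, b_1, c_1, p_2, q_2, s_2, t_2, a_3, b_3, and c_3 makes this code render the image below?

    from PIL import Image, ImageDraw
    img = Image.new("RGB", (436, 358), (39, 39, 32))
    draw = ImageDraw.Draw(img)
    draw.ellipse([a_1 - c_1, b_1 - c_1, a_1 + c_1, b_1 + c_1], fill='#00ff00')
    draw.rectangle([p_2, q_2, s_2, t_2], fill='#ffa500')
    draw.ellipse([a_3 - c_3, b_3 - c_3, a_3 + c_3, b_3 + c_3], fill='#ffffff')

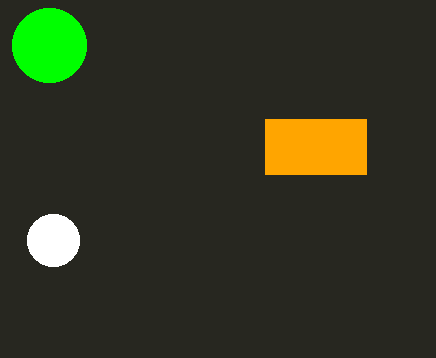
a_1 = 49
b_1 = 45
c_1 = 37
p_2 = 265
q_2 = 119
s_2 = 366
t_2 = 174
a_3 = 53
b_3 = 240
c_3 = 26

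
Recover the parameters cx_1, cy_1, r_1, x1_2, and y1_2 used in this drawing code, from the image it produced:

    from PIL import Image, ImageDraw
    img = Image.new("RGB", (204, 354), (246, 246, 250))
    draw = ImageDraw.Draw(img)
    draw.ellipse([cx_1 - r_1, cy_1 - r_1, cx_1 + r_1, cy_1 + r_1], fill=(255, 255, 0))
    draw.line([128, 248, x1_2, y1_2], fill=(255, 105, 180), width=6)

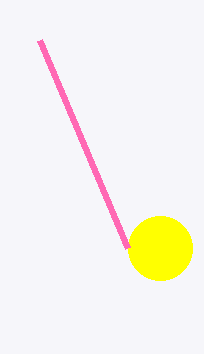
cx_1 = 160
cy_1 = 248
r_1 = 32
x1_2 = 40
y1_2 = 40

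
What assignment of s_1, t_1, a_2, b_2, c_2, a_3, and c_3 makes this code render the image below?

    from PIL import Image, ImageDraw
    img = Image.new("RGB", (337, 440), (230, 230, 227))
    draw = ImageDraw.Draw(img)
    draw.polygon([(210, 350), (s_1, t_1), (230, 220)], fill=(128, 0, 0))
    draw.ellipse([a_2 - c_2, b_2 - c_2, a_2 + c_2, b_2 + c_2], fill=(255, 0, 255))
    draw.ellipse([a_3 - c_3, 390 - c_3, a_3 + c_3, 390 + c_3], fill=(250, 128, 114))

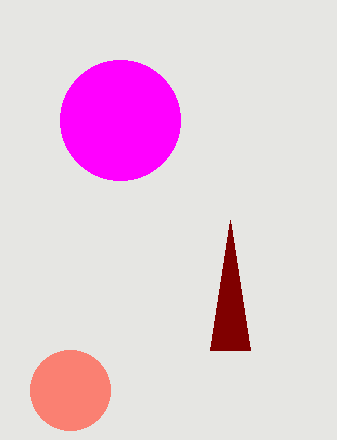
s_1 = 250; t_1 = 350; a_2 = 120; b_2 = 120; c_2 = 60; a_3 = 70; c_3 = 40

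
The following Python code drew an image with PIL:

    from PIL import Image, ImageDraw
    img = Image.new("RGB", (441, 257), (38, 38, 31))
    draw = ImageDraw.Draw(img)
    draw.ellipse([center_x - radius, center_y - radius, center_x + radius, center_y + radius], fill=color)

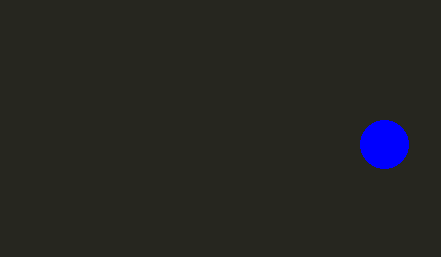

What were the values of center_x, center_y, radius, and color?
center_x = 384, center_y = 144, radius = 24, color = 'blue'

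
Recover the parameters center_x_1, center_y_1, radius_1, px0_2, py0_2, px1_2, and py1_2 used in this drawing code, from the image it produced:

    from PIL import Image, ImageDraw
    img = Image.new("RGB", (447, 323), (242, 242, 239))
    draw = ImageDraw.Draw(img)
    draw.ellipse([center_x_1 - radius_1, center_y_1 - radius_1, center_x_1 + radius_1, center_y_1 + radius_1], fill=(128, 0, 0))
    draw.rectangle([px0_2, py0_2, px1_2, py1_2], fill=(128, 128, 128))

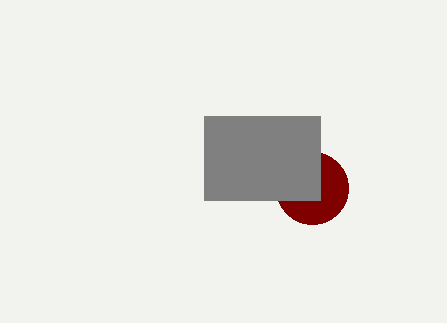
center_x_1 = 312, center_y_1 = 188, radius_1 = 36, px0_2 = 204, py0_2 = 116, px1_2 = 320, py1_2 = 200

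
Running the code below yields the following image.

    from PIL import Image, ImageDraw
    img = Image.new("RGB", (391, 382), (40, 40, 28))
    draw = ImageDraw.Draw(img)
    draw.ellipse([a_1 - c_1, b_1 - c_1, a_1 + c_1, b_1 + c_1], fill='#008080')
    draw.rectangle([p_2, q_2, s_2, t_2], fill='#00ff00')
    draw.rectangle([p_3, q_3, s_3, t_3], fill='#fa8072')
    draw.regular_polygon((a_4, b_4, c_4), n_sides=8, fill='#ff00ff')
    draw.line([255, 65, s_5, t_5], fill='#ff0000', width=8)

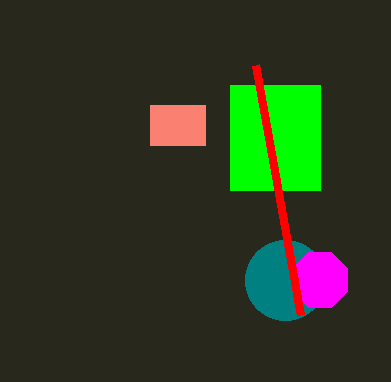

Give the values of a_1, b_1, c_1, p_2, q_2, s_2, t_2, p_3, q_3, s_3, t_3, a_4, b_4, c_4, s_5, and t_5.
a_1 = 285; b_1 = 280; c_1 = 40; p_2 = 230; q_2 = 85; s_2 = 320; t_2 = 190; p_3 = 150; q_3 = 105; s_3 = 205; t_3 = 145; a_4 = 320; b_4 = 280; c_4 = 30; s_5 = 300; t_5 = 315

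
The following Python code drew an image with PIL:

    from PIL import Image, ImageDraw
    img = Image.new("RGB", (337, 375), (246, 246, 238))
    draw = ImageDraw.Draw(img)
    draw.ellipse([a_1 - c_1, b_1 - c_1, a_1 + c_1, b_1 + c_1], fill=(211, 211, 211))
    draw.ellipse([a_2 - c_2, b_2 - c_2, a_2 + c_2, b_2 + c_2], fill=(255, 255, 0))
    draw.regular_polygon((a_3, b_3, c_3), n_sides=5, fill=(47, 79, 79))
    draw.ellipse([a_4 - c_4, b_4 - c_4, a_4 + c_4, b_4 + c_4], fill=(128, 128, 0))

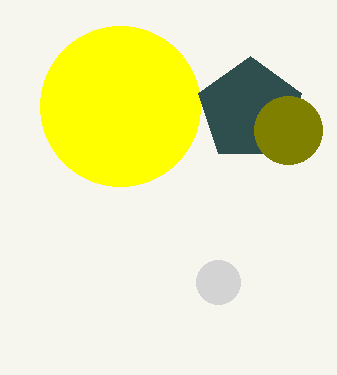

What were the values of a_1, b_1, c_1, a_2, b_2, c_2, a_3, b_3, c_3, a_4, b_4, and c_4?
a_1 = 218, b_1 = 282, c_1 = 22, a_2 = 120, b_2 = 106, c_2 = 80, a_3 = 250, b_3 = 110, c_3 = 54, a_4 = 288, b_4 = 130, c_4 = 34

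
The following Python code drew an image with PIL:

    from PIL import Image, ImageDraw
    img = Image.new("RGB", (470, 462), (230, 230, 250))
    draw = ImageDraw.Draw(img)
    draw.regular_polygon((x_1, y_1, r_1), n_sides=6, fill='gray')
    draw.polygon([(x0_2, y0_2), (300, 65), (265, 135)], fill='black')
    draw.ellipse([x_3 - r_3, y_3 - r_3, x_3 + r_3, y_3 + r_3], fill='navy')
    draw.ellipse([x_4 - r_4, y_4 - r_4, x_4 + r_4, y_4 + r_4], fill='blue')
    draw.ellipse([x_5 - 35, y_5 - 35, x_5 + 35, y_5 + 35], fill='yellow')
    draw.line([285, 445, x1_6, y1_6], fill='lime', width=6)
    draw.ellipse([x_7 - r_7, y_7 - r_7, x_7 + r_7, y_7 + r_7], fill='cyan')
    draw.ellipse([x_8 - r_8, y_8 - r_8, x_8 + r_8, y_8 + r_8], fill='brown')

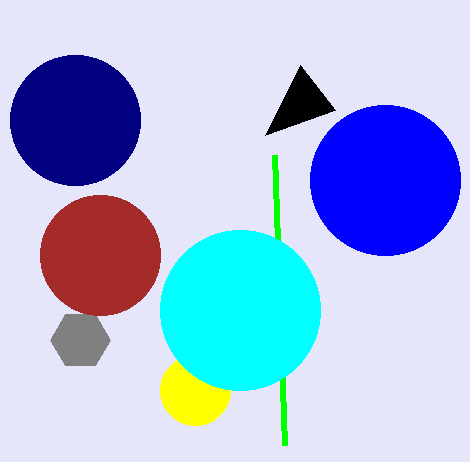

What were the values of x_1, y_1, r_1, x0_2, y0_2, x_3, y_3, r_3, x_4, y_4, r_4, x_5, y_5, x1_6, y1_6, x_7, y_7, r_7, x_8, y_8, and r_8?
x_1 = 80
y_1 = 340
r_1 = 30
x0_2 = 335
y0_2 = 110
x_3 = 75
y_3 = 120
r_3 = 65
x_4 = 385
y_4 = 180
r_4 = 75
x_5 = 195
y_5 = 390
x1_6 = 275
y1_6 = 155
x_7 = 240
y_7 = 310
r_7 = 80
x_8 = 100
y_8 = 255
r_8 = 60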